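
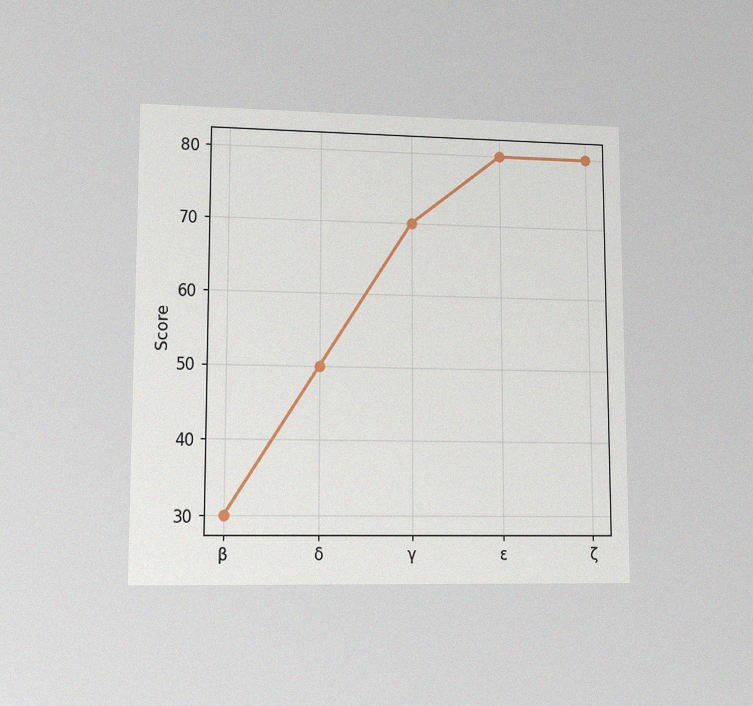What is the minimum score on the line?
The chart is viewed at a slight angle, with some photo noise. The lowest point is at β, and reading across to the y-axis gives 30.

30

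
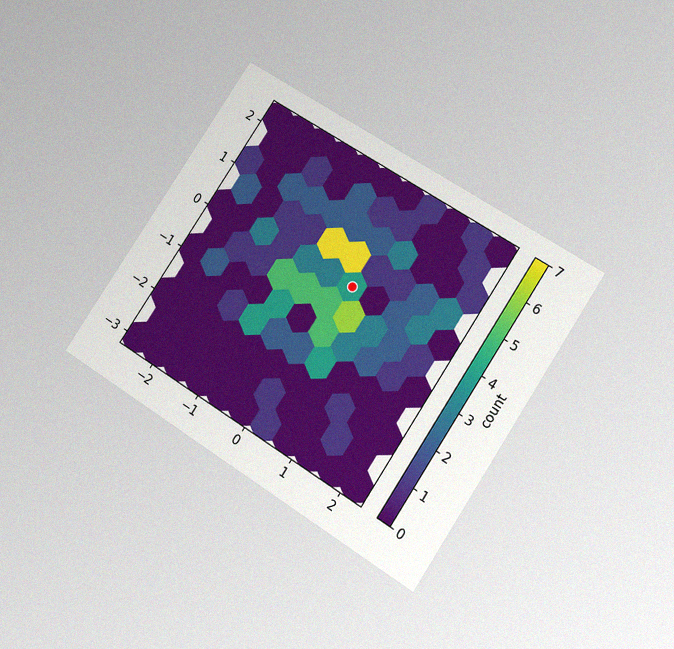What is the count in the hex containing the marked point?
4

The chart is tilted about 33° clockwise and viewed at a slight angle, with some photo noise. The marked hex reads 4 on the colorbar.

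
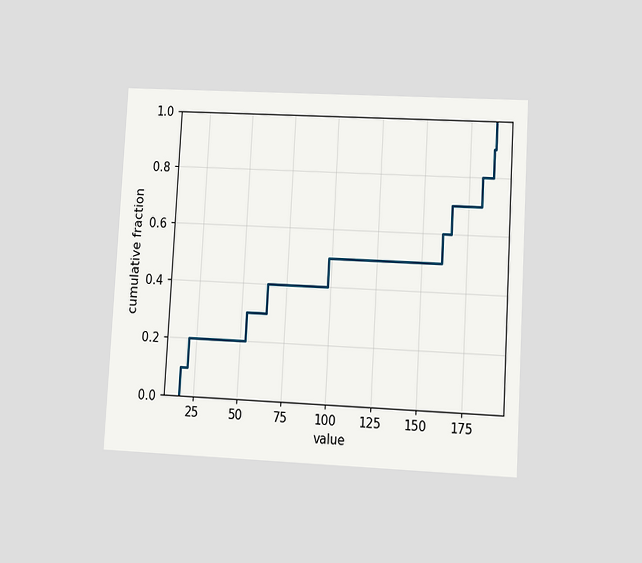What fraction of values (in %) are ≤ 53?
The chart is tilted about 3° clockwise and viewed at a slight angle. At x=53 the ECDF step is at 30%.

30%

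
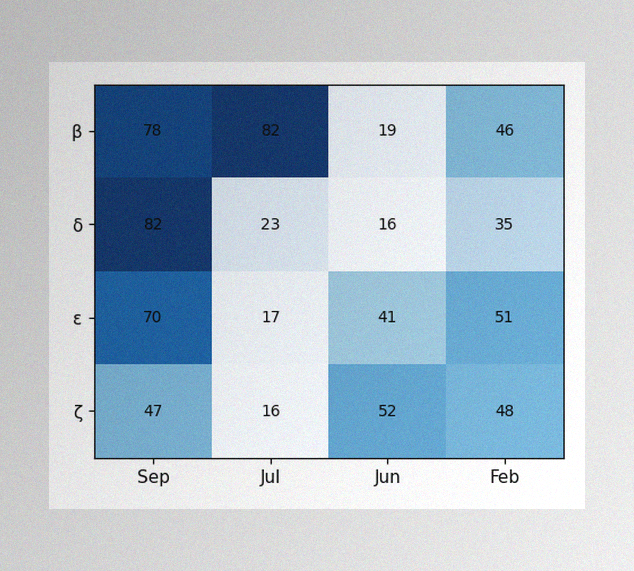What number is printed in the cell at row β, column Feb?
46

The image has some photo noise and uneven lighting. The (β, Feb) cell reads 46.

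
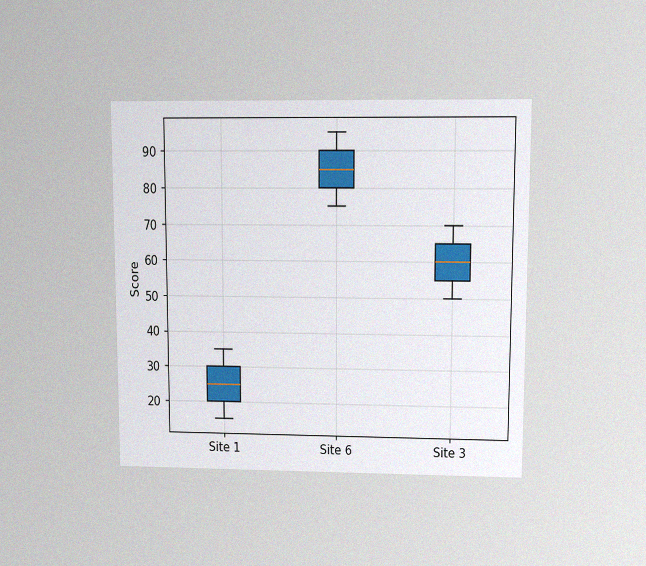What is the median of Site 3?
The chart is viewed at a slight angle, with some photo noise. The median line in the Site 3 box sits at 60.

60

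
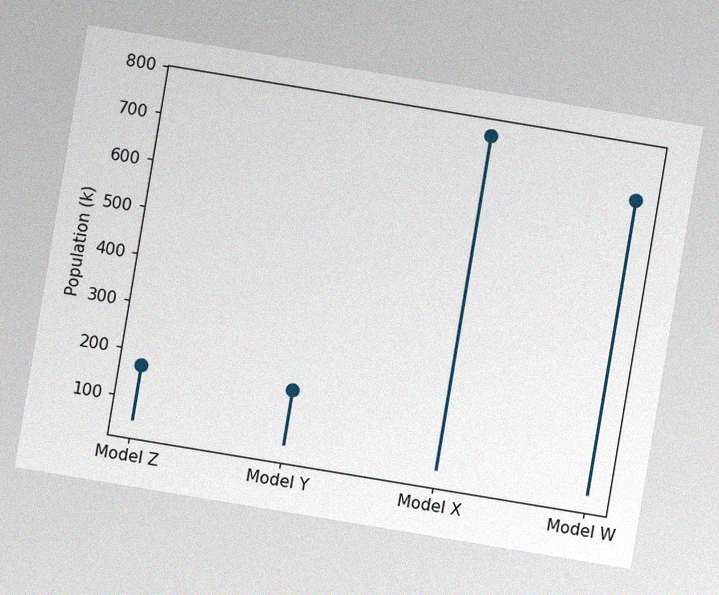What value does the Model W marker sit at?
The chart is tilted about 9° clockwise, with some photo noise. The Model W marker sits at 680k.

680k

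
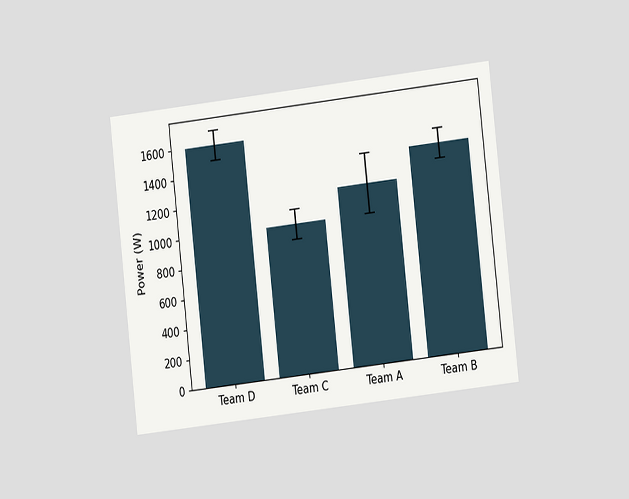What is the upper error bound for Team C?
1100W

The chart is tilted about 6° counter-clockwise and viewed at a slight angle. The Team C bar's upper whisker reaches 1100W.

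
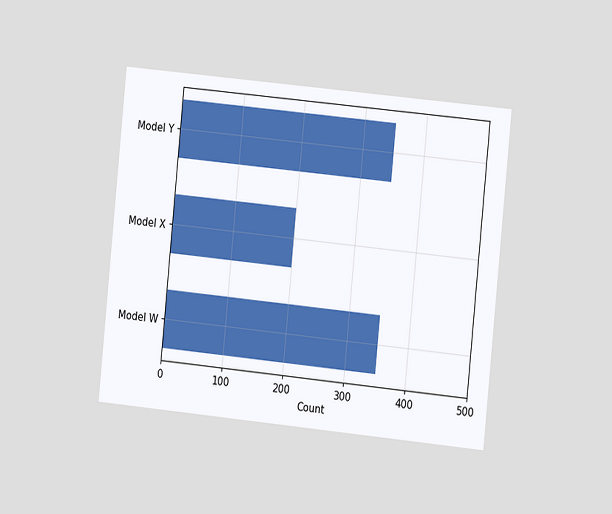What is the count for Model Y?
The chart is tilted about 6° clockwise and viewed at a slight angle. Reading along the chart's x-axis, the Model Y bar reaches 350.

350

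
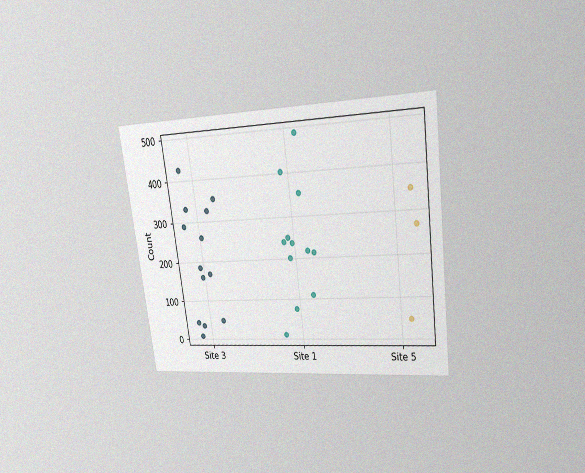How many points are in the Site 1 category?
12

The chart is tilted about 7° counter-clockwise and viewed at a slight angle, with some photo noise. Counting the markers in the Site 1 column gives 12.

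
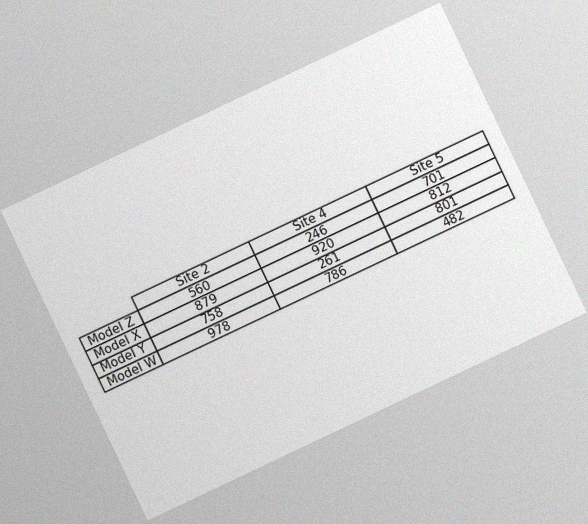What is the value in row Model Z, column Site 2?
560

The chart is tilted about 25° counter-clockwise, with some photo noise. The (Model Z, Site 2) cell reads 560.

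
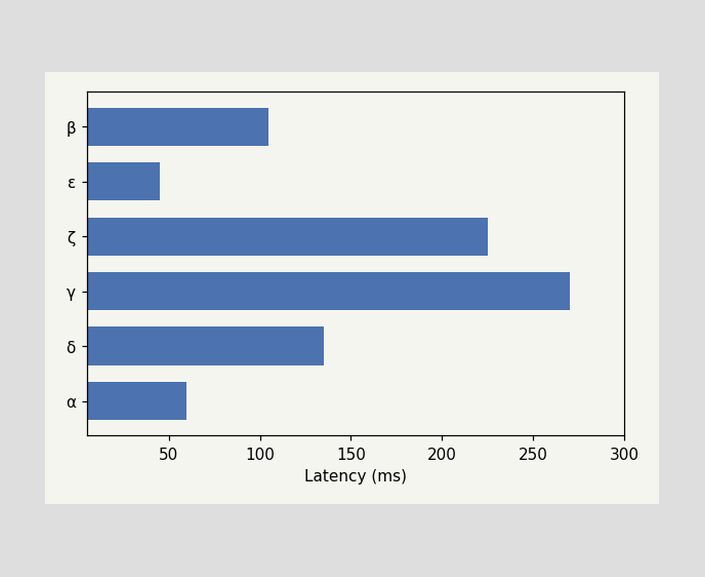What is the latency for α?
Reading along the chart's x-axis, the α bar reaches 60ms.

60ms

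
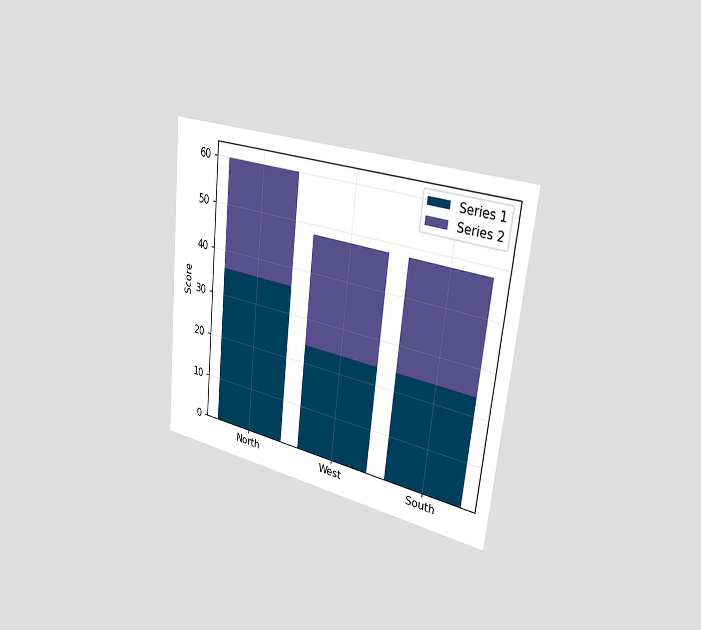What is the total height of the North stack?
The chart is tilted about 6° clockwise and viewed slightly from the right. The North stack's top reaches 60 on the y-axis.

60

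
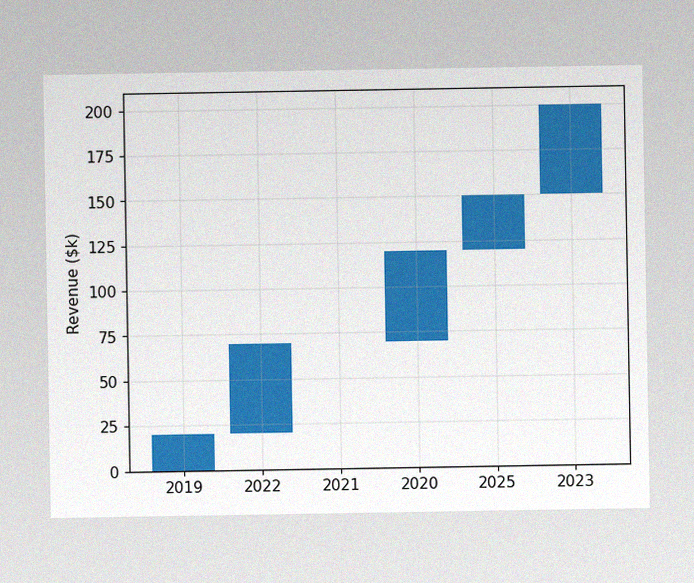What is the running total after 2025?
$150k

The image has some photo noise and uneven lighting. After 2025 the running total reaches $150k.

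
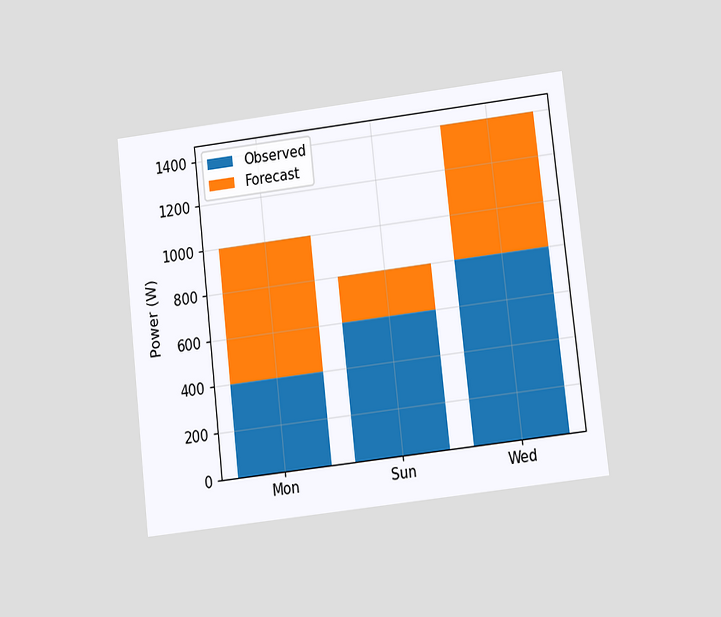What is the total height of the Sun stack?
800W

The chart is tilted about 6° counter-clockwise and viewed slightly from below. The Sun stack's top reaches 800W on the y-axis.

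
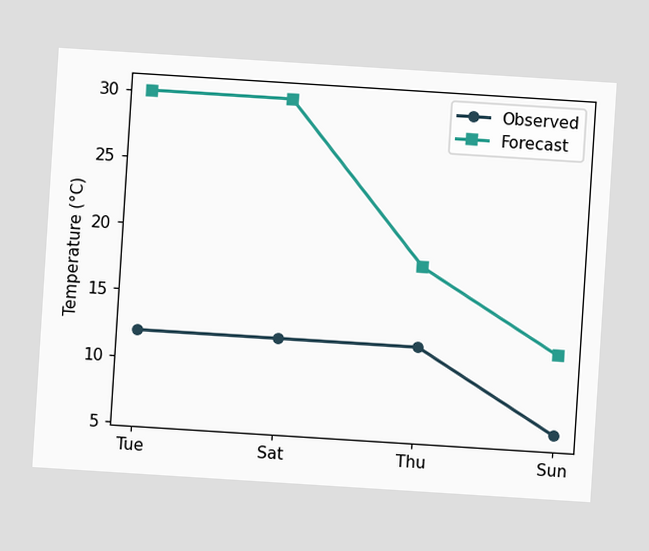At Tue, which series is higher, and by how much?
Forecast, by 18°C

The chart is tilted about 4° clockwise. At Tue, Forecast sits above the other line by 18°C.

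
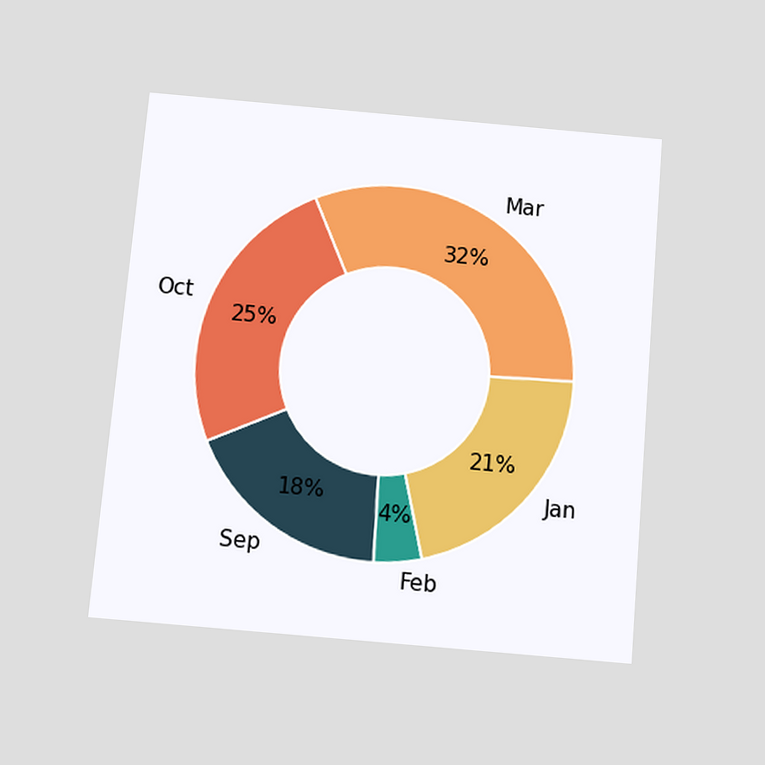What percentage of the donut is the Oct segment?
The chart is tilted about 5° clockwise and viewed slightly from below. The Oct segment takes up 25% of the ring.

25%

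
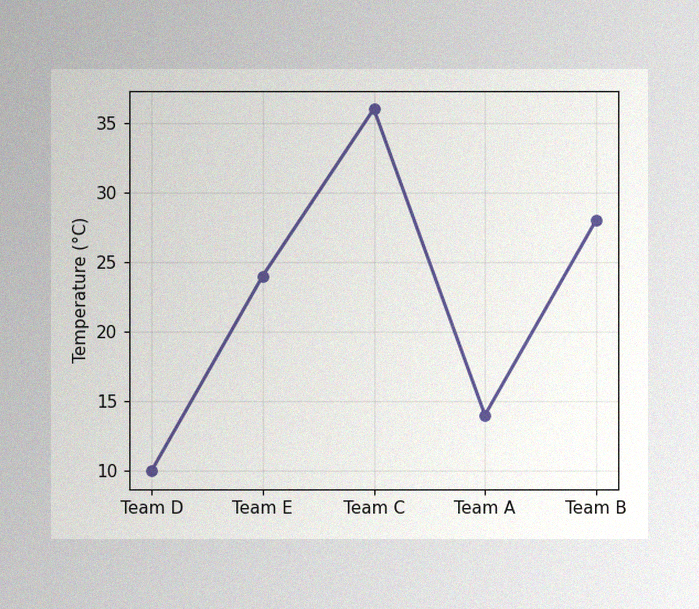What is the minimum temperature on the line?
10°C

The image has some photo noise and uneven lighting. The lowest point is at Team D, and reading across to the y-axis gives 10°C.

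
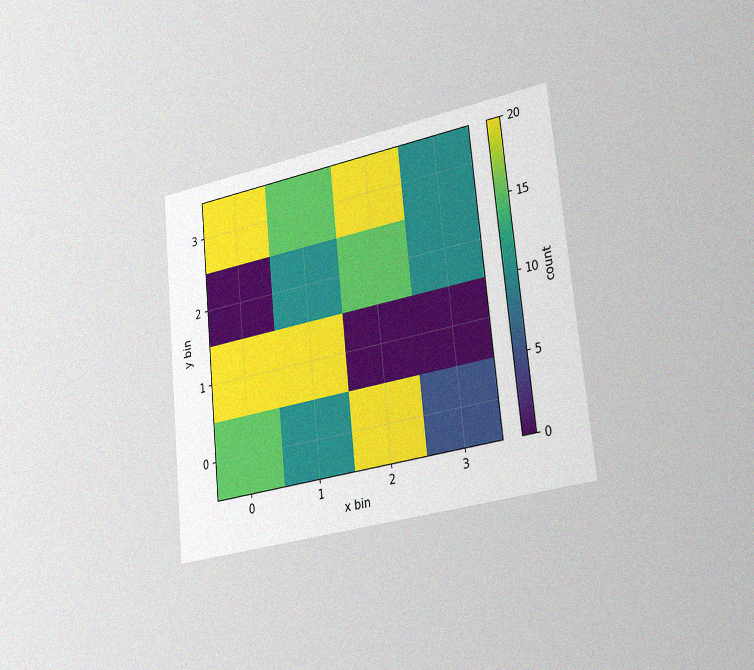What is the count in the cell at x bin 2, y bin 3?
20

The chart is tilted about 6° counter-clockwise and viewed slightly from the right, with some photo noise. Matching the cell (2, 3) against the colorbar gives 20.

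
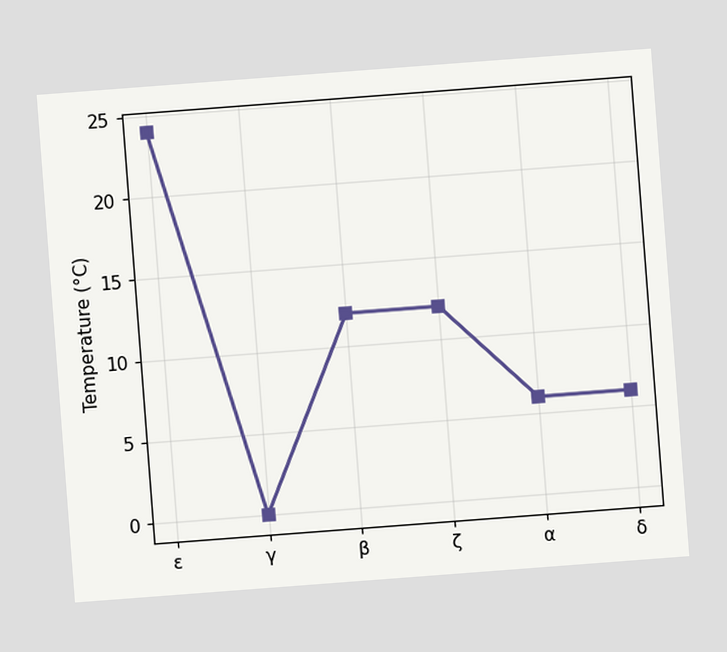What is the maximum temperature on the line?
The chart is tilted about 4° counter-clockwise. The highest point is at ε, and reading across to the y-axis gives 24°C.

24°C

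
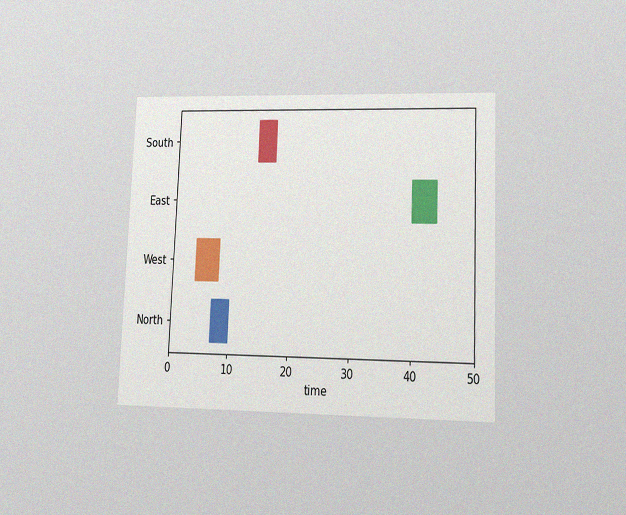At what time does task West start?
The chart is tilted about 2° clockwise and viewed at a slight angle, with some photo noise. The West bar begins at t=4.

4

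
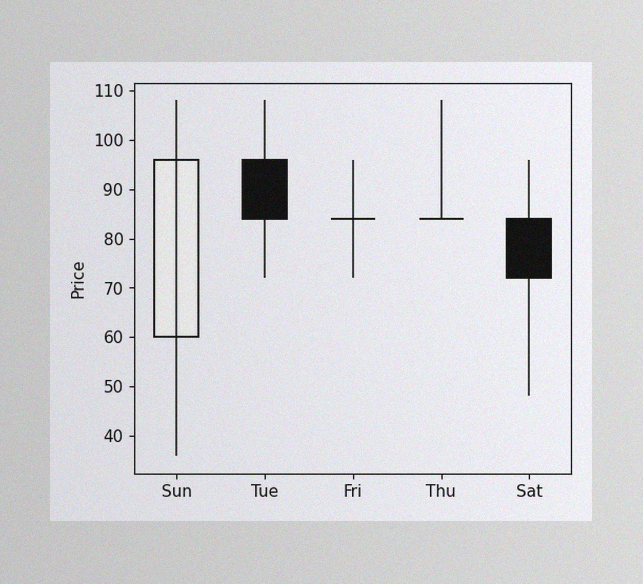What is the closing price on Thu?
The image has some photo noise and uneven lighting. The Thu candle closes at 84.

84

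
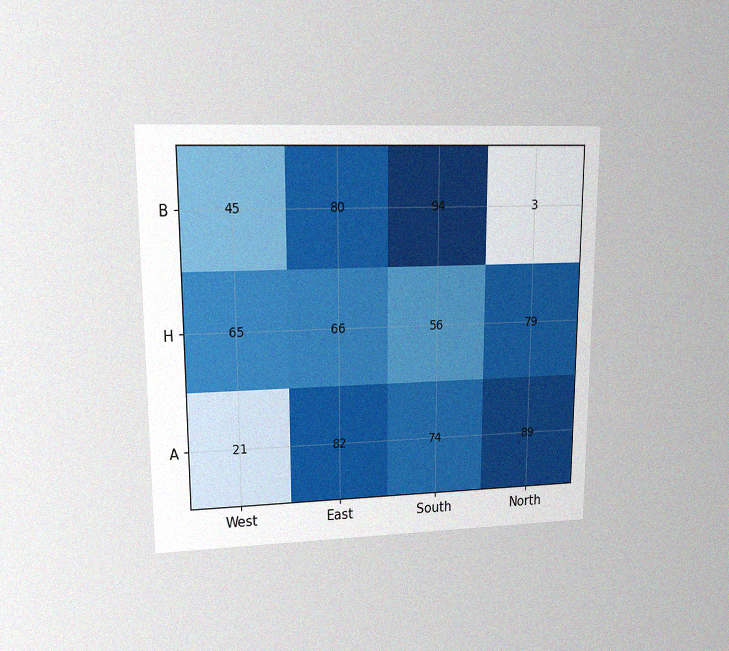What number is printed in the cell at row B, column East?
80

The chart is viewed at a slight angle, with some photo noise. The (B, East) cell reads 80.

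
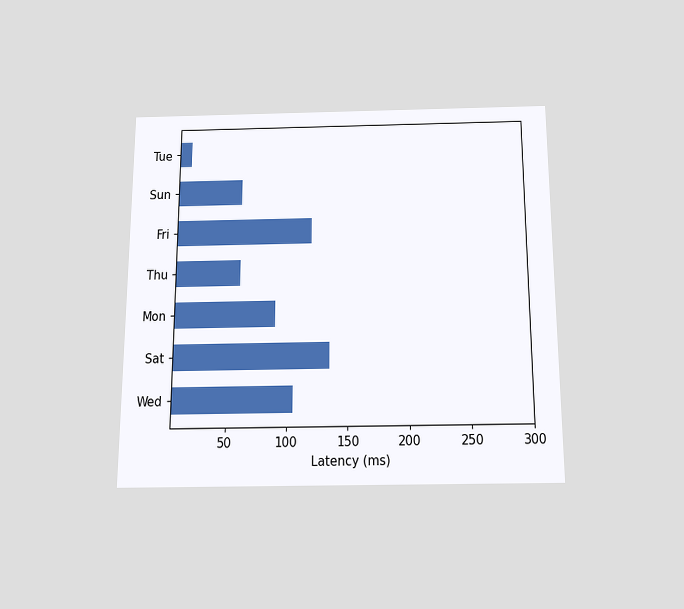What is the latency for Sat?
135ms

The chart is viewed slightly from below. Reading along the chart's x-axis, the Sat bar reaches 135ms.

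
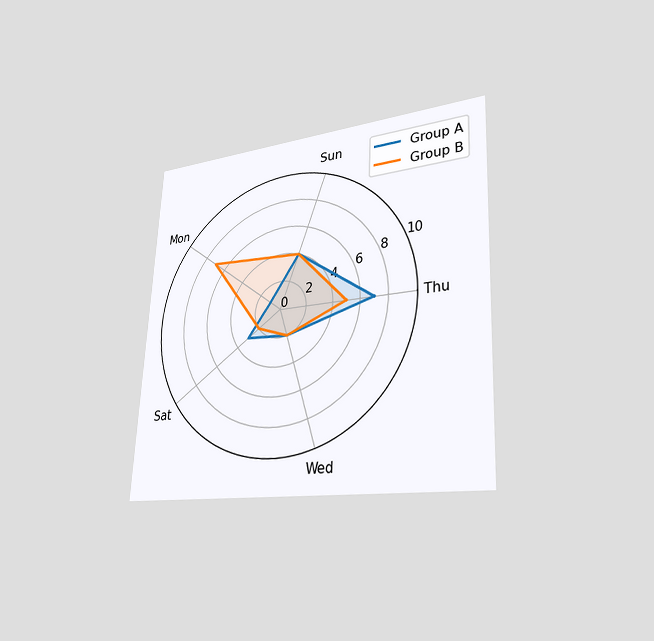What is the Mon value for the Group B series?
7

The chart is tilted about 3° clockwise and viewed slightly from the right. On the Mon axis, Group B reaches 7.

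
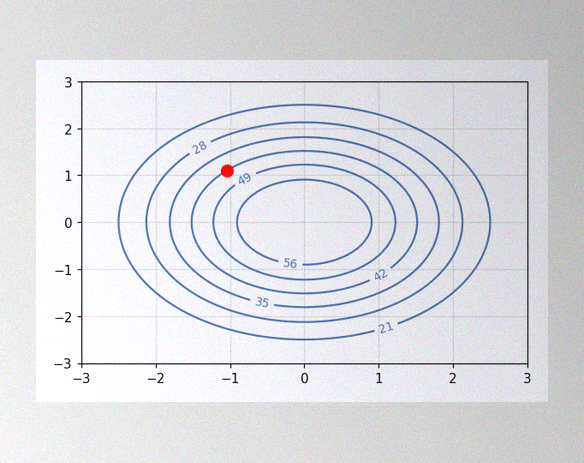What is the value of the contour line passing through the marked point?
42

The image has some photo noise and uneven lighting. The marked point sits on the contour labelled 42.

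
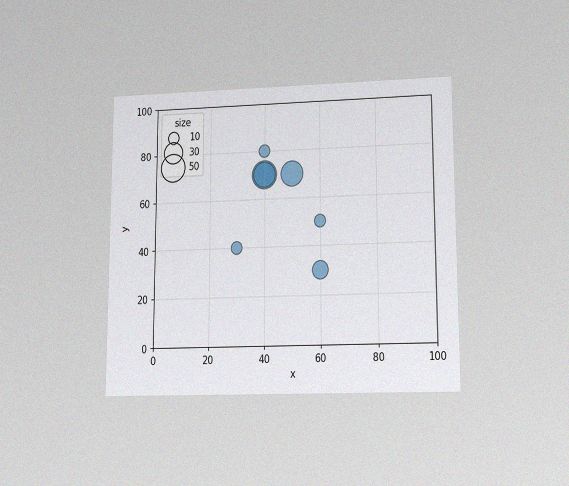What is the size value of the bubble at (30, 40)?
The chart is viewed at a slight angle, with some photo noise. Matching the bubble at (30, 40) against the size legend gives 10.

10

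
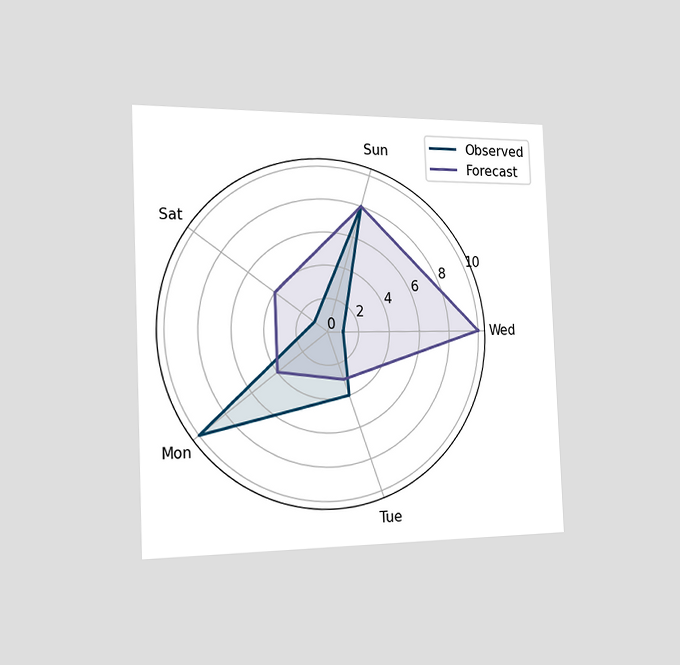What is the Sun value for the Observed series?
The chart is tilted about 2° counter-clockwise and viewed slightly from the left. On the Sun axis, Observed reaches 8.

8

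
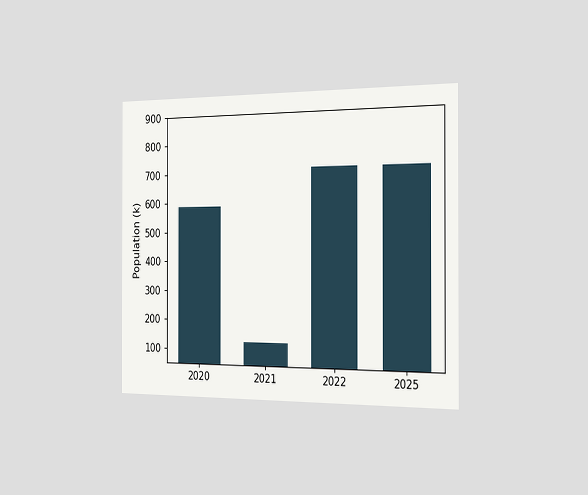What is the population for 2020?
The chart is viewed slightly from the right. Reading along the chart's y-axis, the 2020 bar reaches 588k.

588k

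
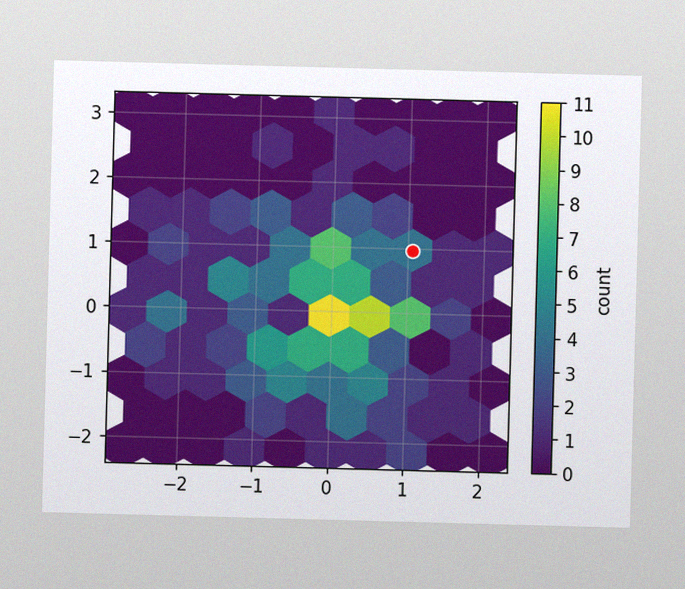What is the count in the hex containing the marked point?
4

The image has some photo noise and uneven lighting. The marked hex reads 4 on the colorbar.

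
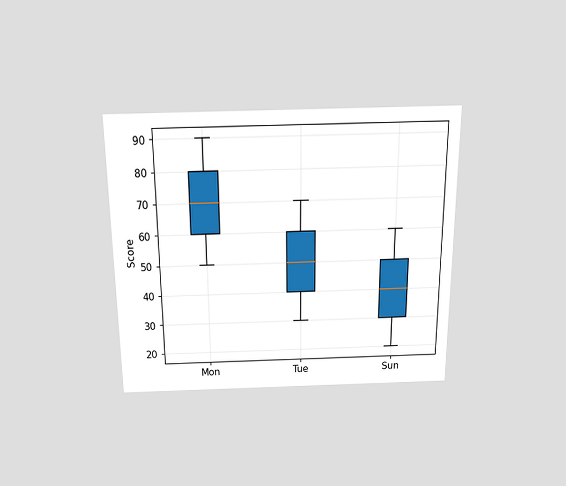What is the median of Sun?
The chart is viewed slightly from above. The median line in the Sun box sits at 40.

40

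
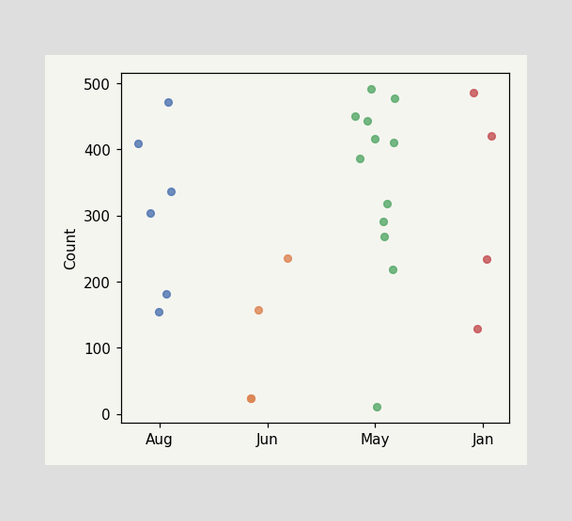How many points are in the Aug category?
6

Counting the markers in the Aug column gives 6.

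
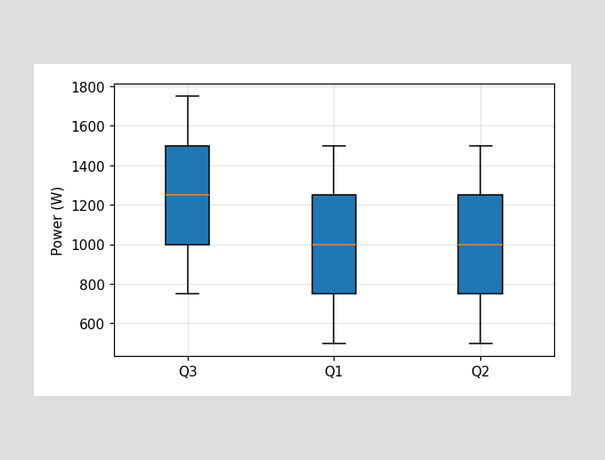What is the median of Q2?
The median line in the Q2 box sits at 1000W.

1000W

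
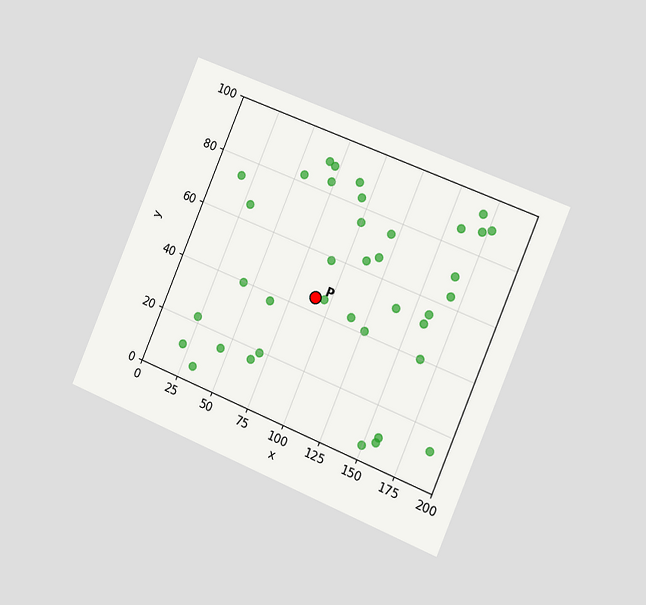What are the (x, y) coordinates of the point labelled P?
The chart is tilted about 23° clockwise and viewed slightly from the right. Following the gridlines from P to each axis, P sits at (90, 45).

(90, 45)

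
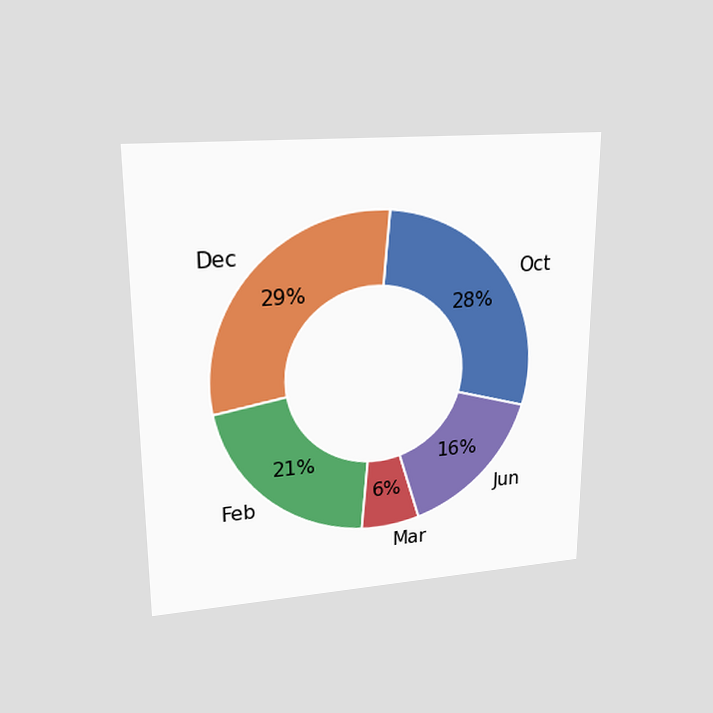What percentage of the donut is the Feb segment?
The chart is viewed at a slight angle. The Feb segment takes up 21% of the ring.

21%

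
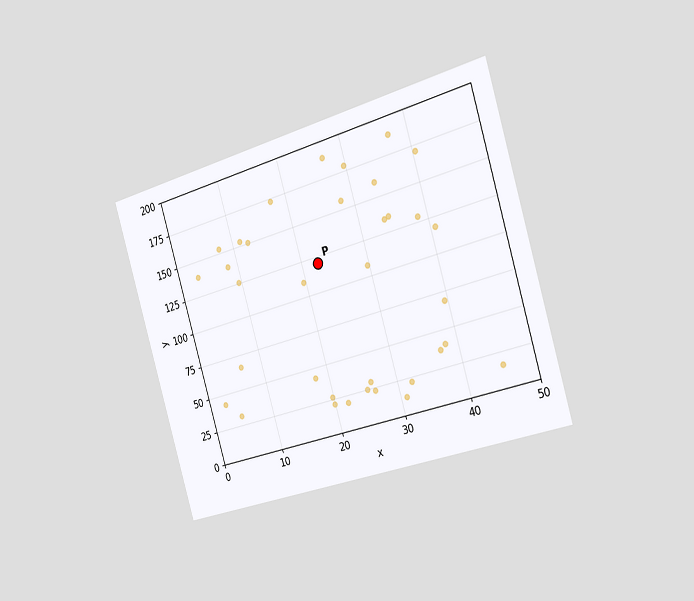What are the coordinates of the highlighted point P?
The chart is tilted about 16° counter-clockwise and viewed slightly from the right. Following the gridlines from P to each axis, P sits at (22.5, 120).

(22.5, 120)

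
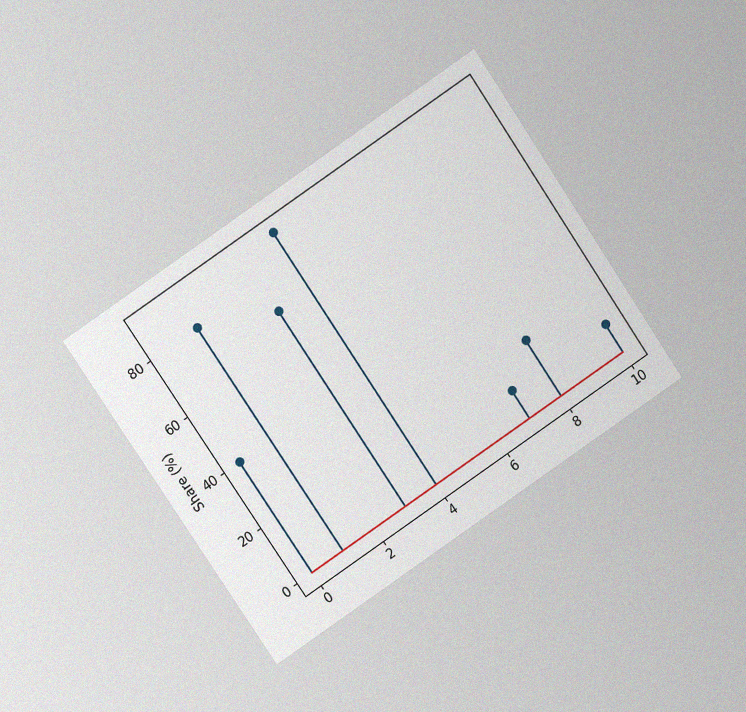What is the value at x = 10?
10%

The chart is tilted about 34° counter-clockwise and viewed at a slight angle, with some photo noise. The stem at x=10 reaches 10%.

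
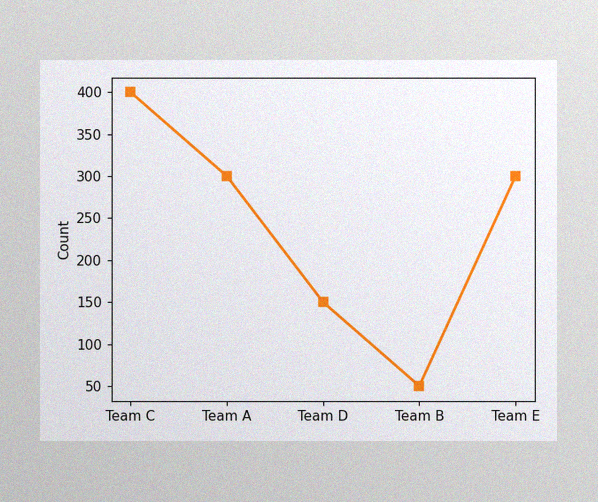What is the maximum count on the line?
The image has some photo noise and uneven lighting. The highest point is at Team C, and reading across to the y-axis gives 400.

400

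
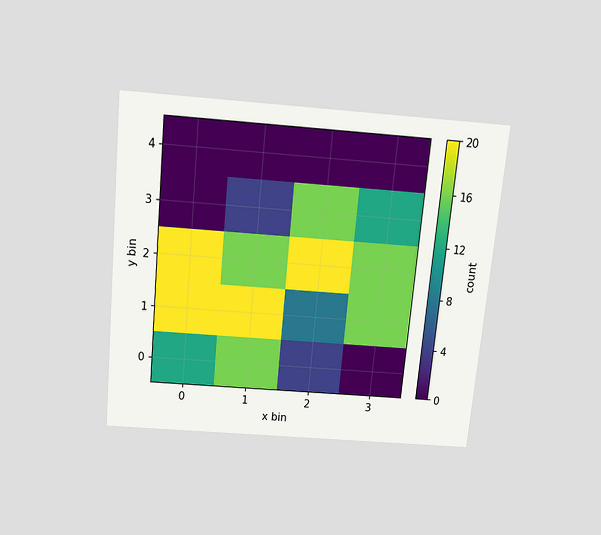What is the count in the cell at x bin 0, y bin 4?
The chart is tilted about 5° clockwise and viewed slightly from above. Matching the cell (0, 4) against the colorbar gives 0.

0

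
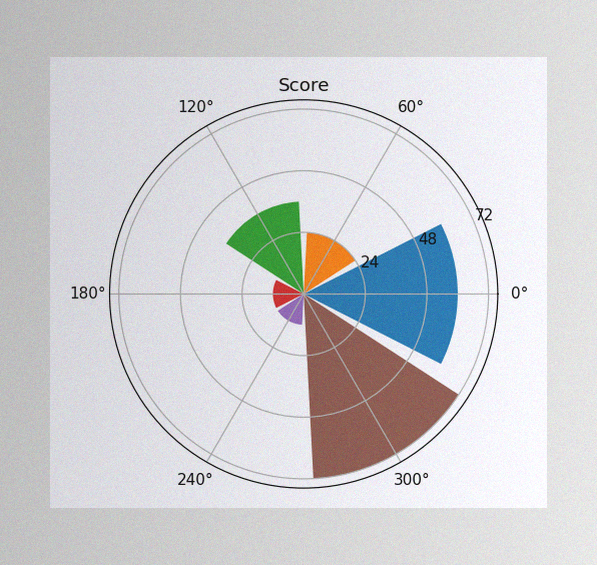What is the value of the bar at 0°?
The image has some photo noise and uneven lighting. The bar at 0° reaches 60 on the radial axis.

60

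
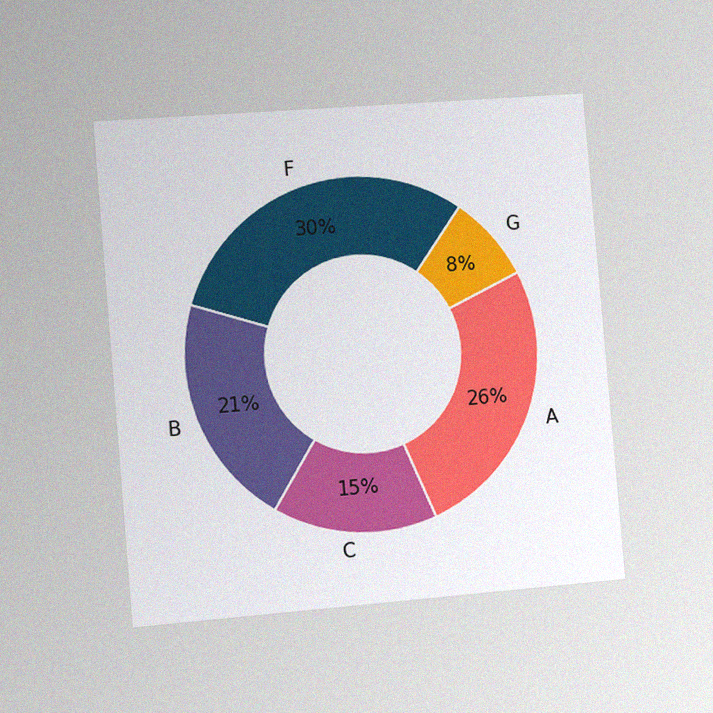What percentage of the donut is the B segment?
The chart is tilted about 5° counter-clockwise and viewed slightly from the left, with some photo noise. The B segment takes up 21% of the ring.

21%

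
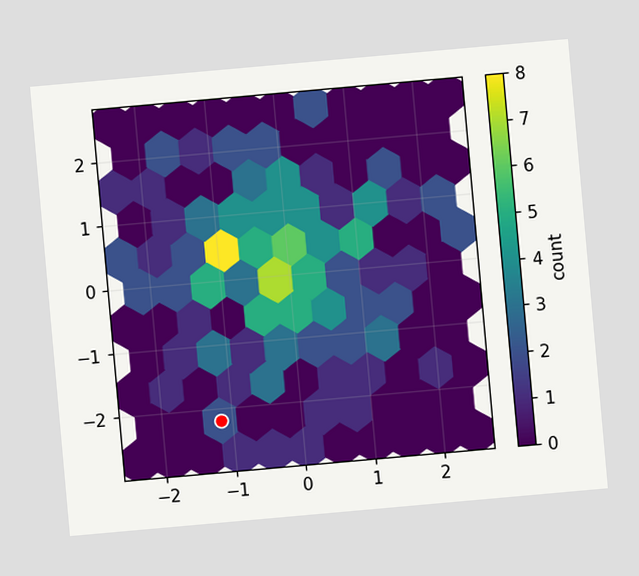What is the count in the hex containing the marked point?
The chart is tilted about 5° counter-clockwise. The marked hex reads 2 on the colorbar.

2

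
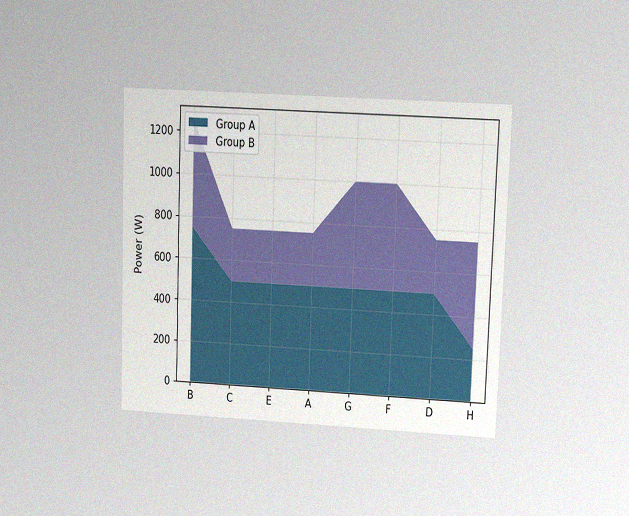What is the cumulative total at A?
The chart is tilted about 2° clockwise and viewed at a slight angle, with some photo noise. The stacked total at A reaches 750W.

750W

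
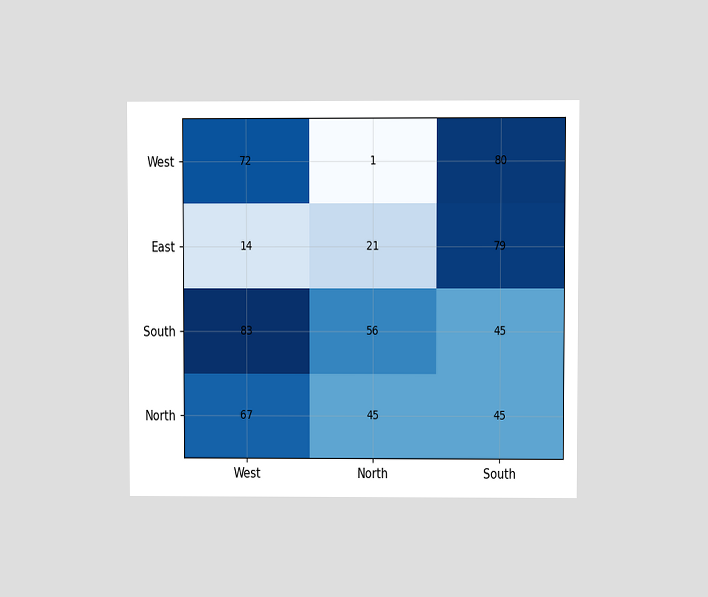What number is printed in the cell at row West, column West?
72

The chart is viewed at a slight angle. The (West, West) cell reads 72.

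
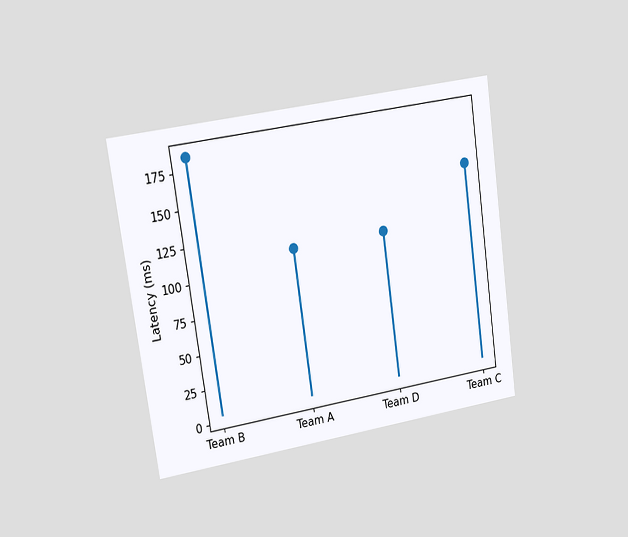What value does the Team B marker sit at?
The chart is tilted about 8° counter-clockwise and viewed slightly from the left. The Team B marker sits at 185ms.

185ms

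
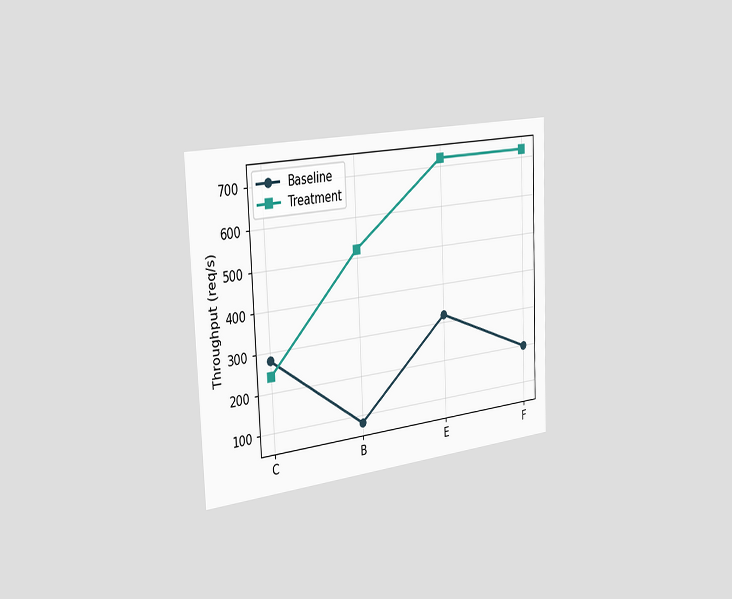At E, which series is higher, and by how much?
The chart is tilted about 3° counter-clockwise and viewed slightly from the left. At E, Treatment sits above the other line by 400req/s.

Treatment, by 400req/s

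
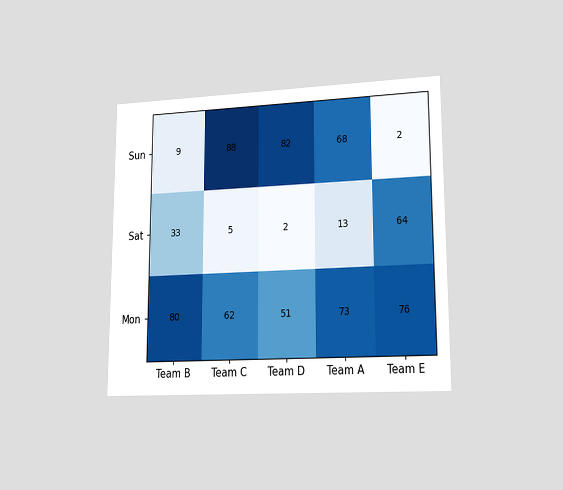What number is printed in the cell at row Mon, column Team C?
The chart is viewed at a slight angle. The (Mon, Team C) cell reads 62.

62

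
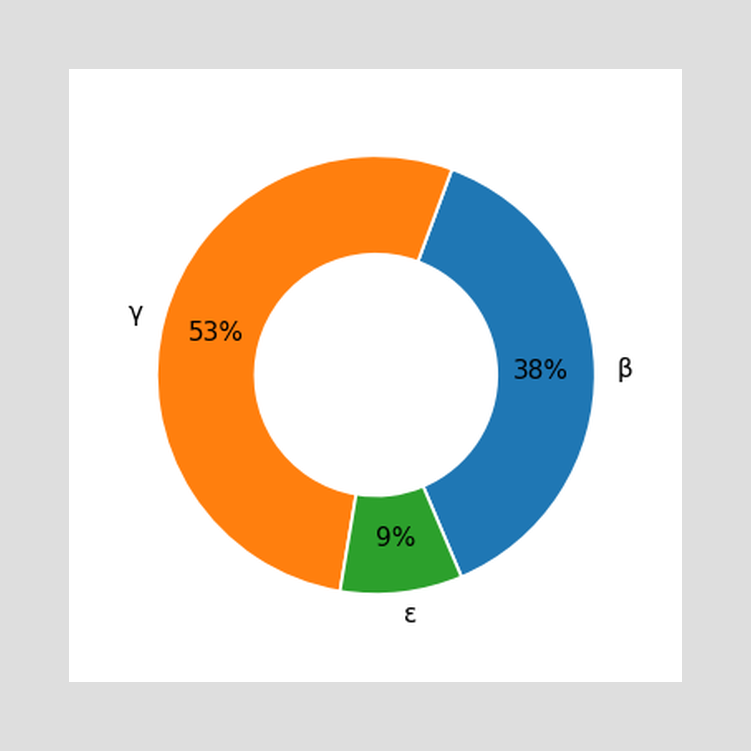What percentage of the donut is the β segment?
38%

The β segment takes up 38% of the ring.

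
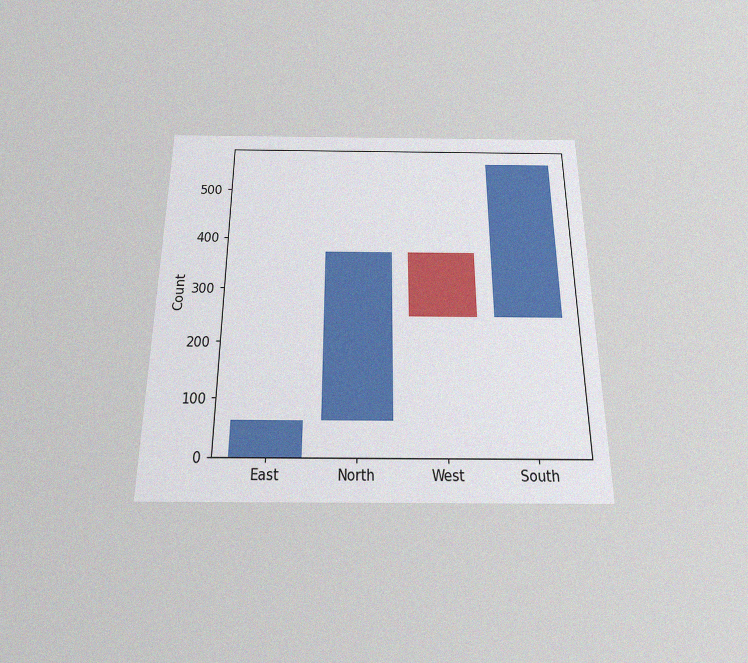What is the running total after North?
The chart is viewed slightly from below, with some photo noise. After North the running total reaches 372.

372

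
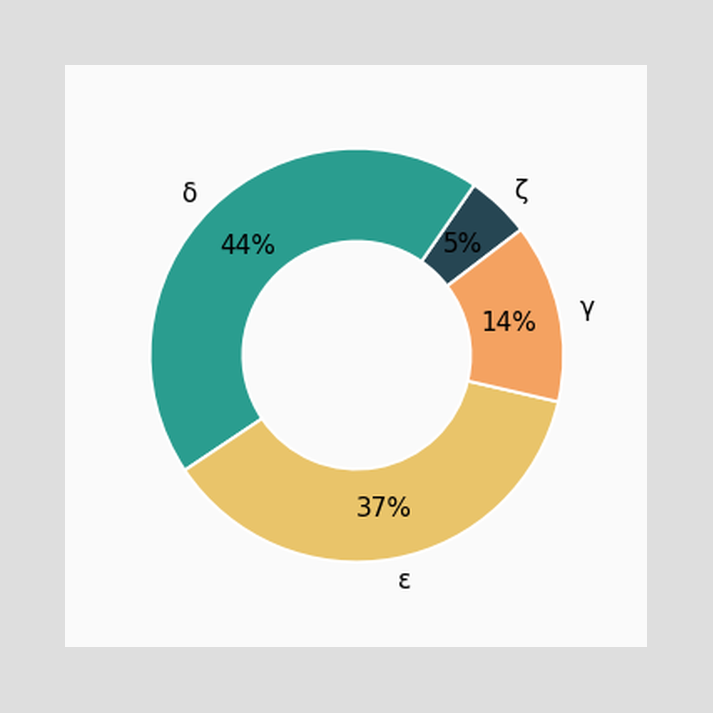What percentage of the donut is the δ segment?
44%

The δ segment takes up 44% of the ring.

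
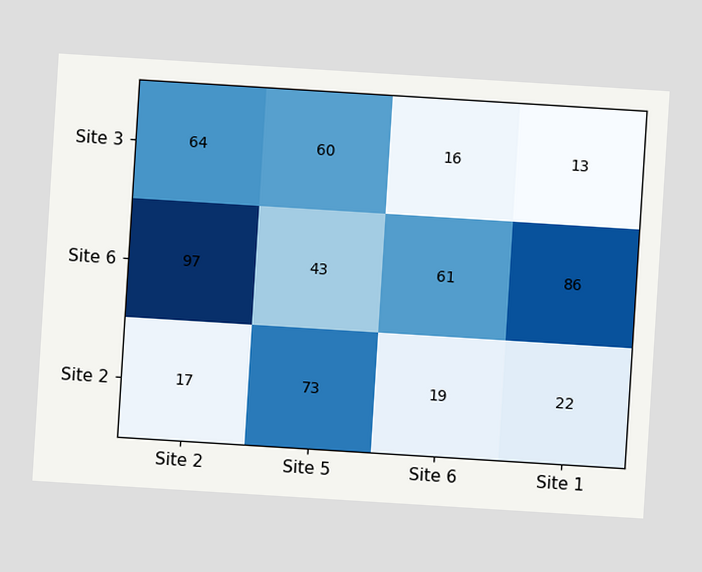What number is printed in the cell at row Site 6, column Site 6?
The chart is tilted about 4° clockwise. The (Site 6, Site 6) cell reads 61.

61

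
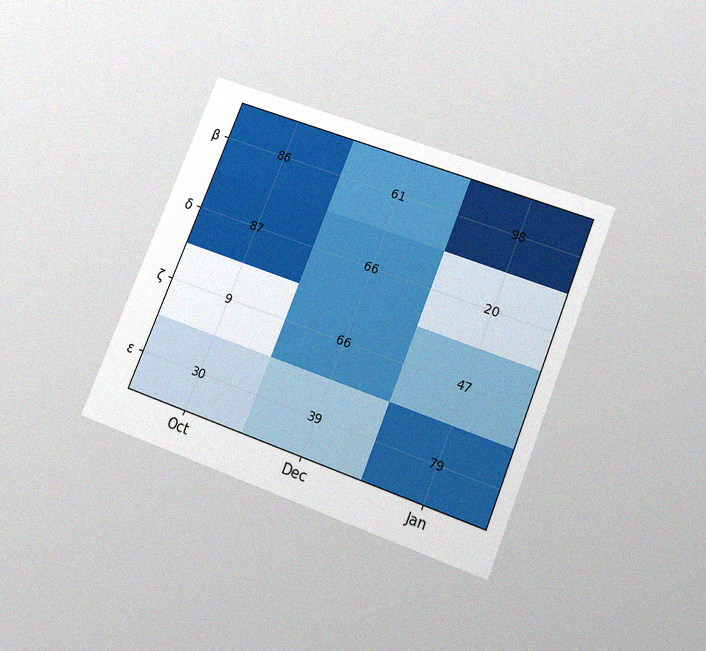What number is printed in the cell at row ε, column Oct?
30

The chart is tilted about 22° clockwise and viewed slightly from below, with some photo noise. The (ε, Oct) cell reads 30.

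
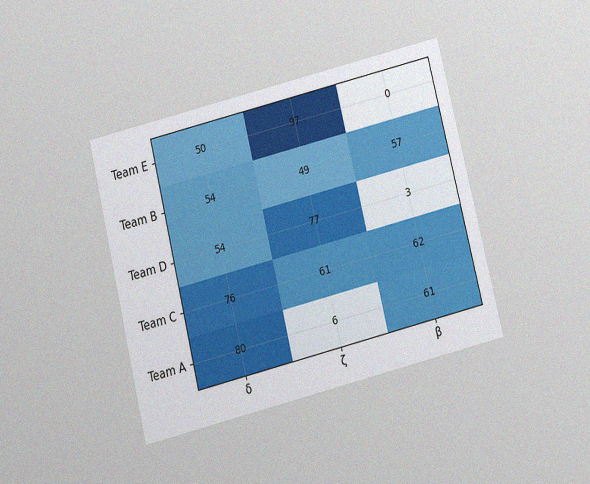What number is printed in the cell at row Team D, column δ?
The chart is tilted about 14° counter-clockwise and viewed slightly from below, with some photo noise. The (Team D, δ) cell reads 54.

54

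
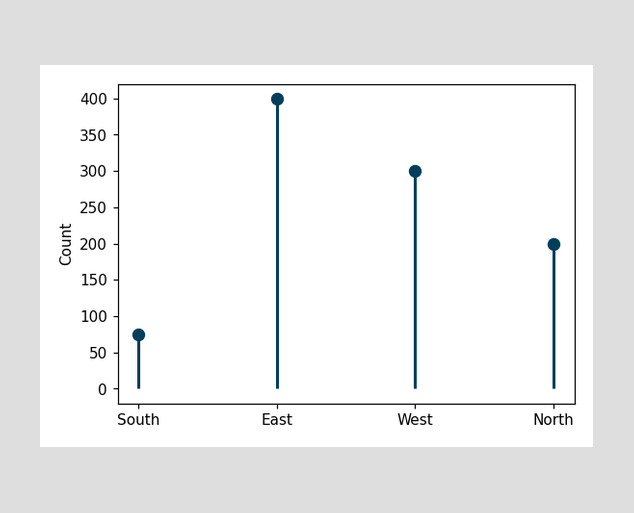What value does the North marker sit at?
The North marker sits at 200.

200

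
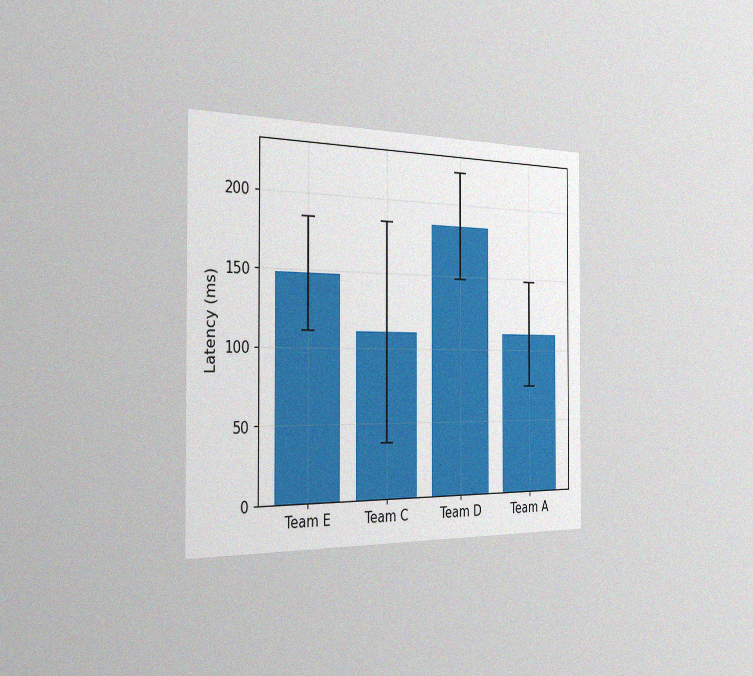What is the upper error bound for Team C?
The chart is viewed slightly from the left, with some photo noise. The Team C bar's upper whisker reaches 185ms.

185ms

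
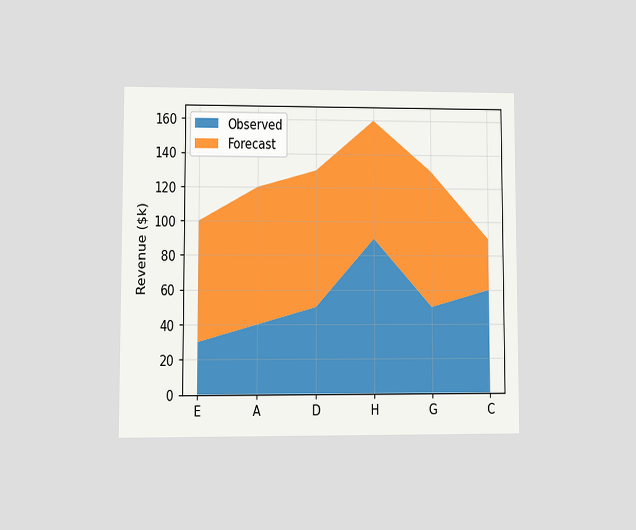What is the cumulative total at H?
$160k

The chart is viewed at a slight angle. The stacked total at H reaches $160k.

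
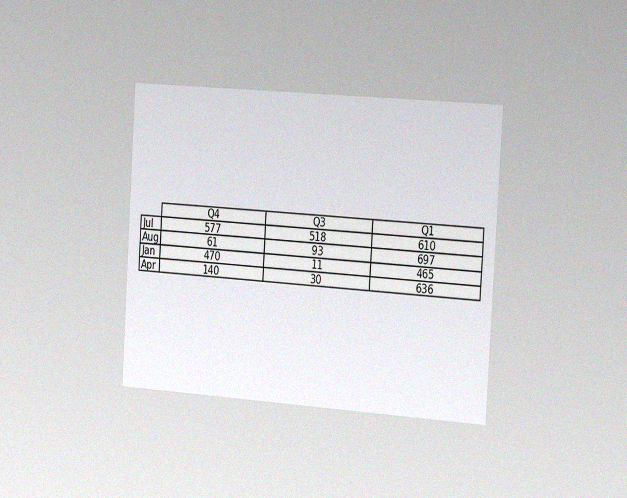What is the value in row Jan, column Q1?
The chart is tilted about 4° clockwise and viewed slightly from the right, with some photo noise. The (Jan, Q1) cell reads 465.

465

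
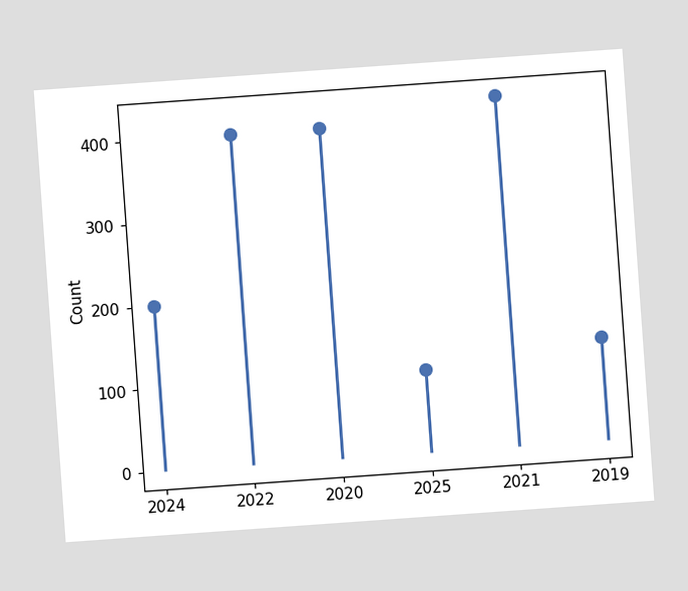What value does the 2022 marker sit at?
The chart is tilted about 4° counter-clockwise. The 2022 marker sits at 400.

400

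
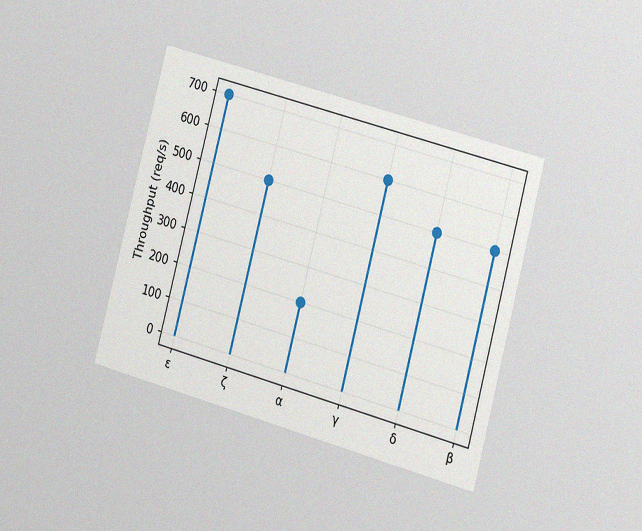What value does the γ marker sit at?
The chart is tilted about 15° clockwise and viewed at a slight angle, with some photo noise. The γ marker sits at 600req/s.

600req/s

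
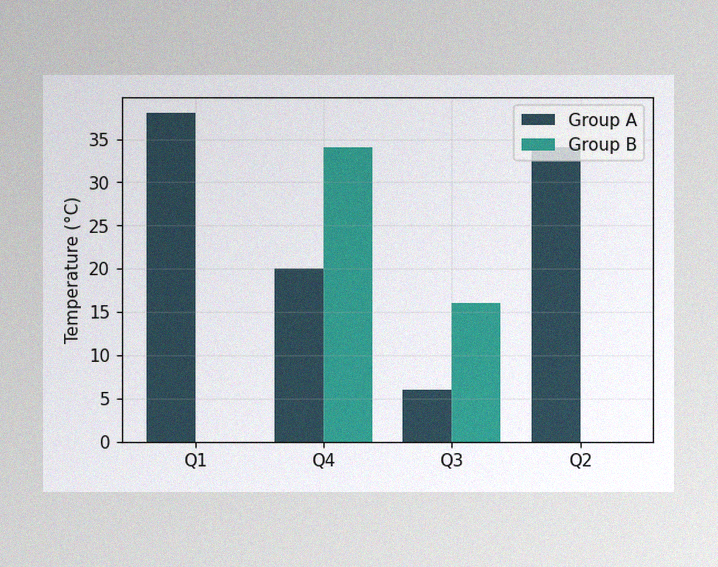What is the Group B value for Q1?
The image has some photo noise and uneven lighting. The Group B bar at Q1 reaches 0°C on the y-axis.

0°C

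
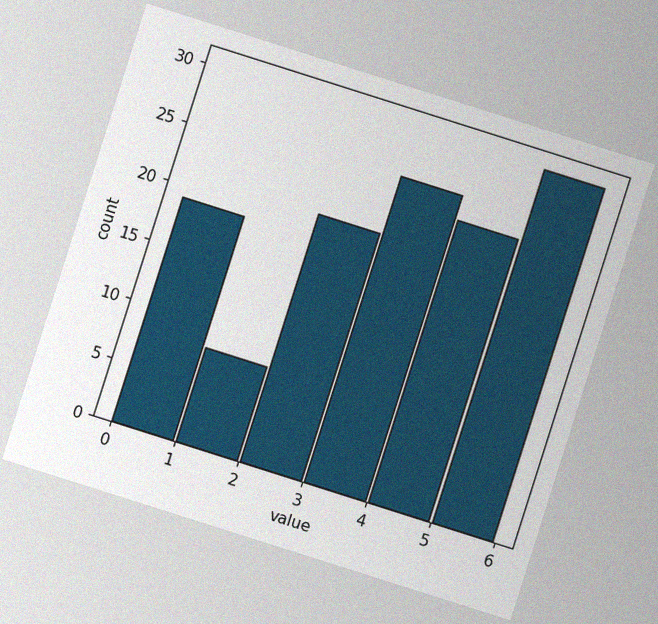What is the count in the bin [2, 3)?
21

The chart is tilted about 18° clockwise, with some photo noise. The [2, 3) bin has height 21.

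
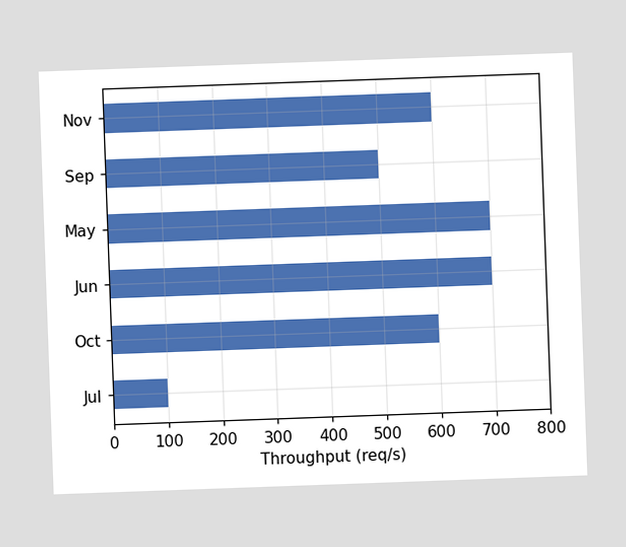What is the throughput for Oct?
The chart is tilted about 2° counter-clockwise. Reading along the chart's x-axis, the Oct bar reaches 600req/s.

600req/s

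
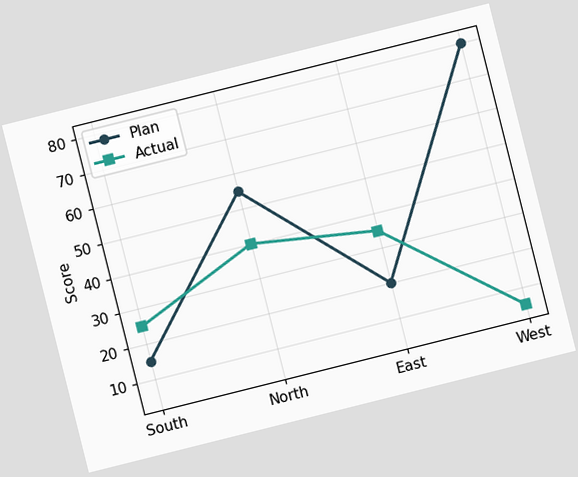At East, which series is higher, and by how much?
The chart is tilted about 14° counter-clockwise. At East, Actual sits above the other line by 15.

Actual, by 15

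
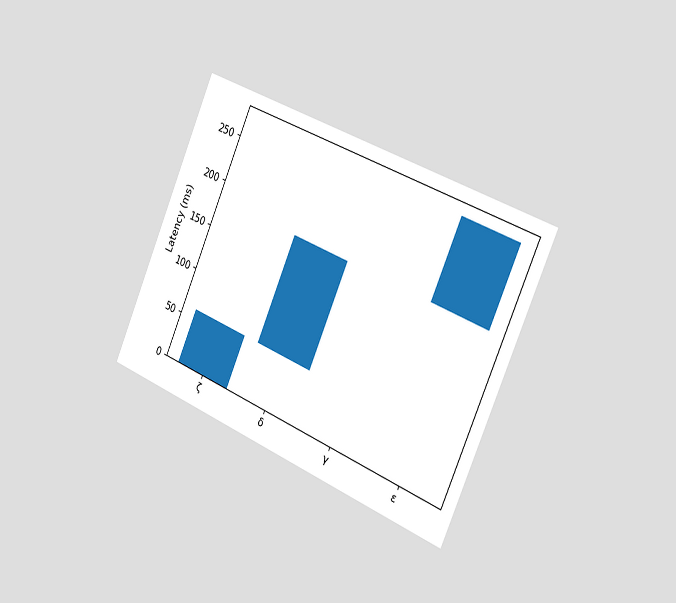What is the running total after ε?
270ms

The chart is tilted about 23° clockwise and viewed slightly from the right. After ε the running total reaches 270ms.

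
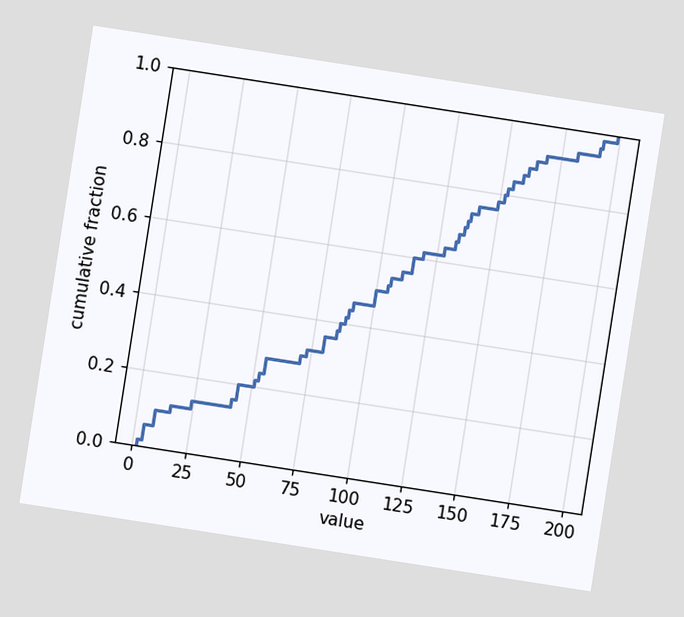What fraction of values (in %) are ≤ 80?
The chart is tilted about 9° clockwise. At x=80 the ECDF step is at 36%.

36%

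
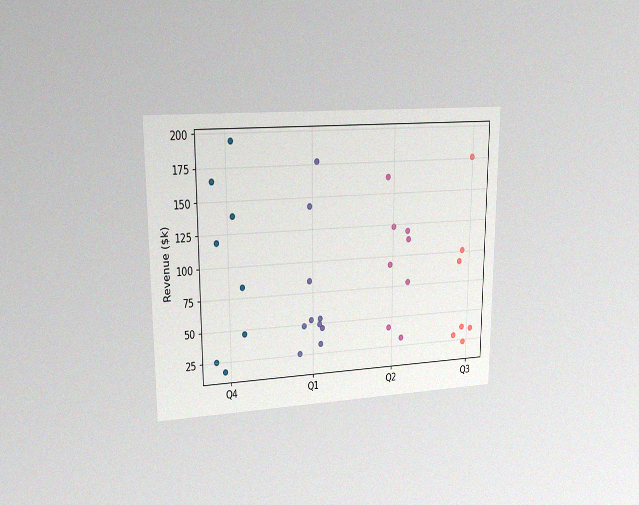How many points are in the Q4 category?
The chart is viewed at a slight angle, with some photo noise. Counting the markers in the Q4 column gives 8.

8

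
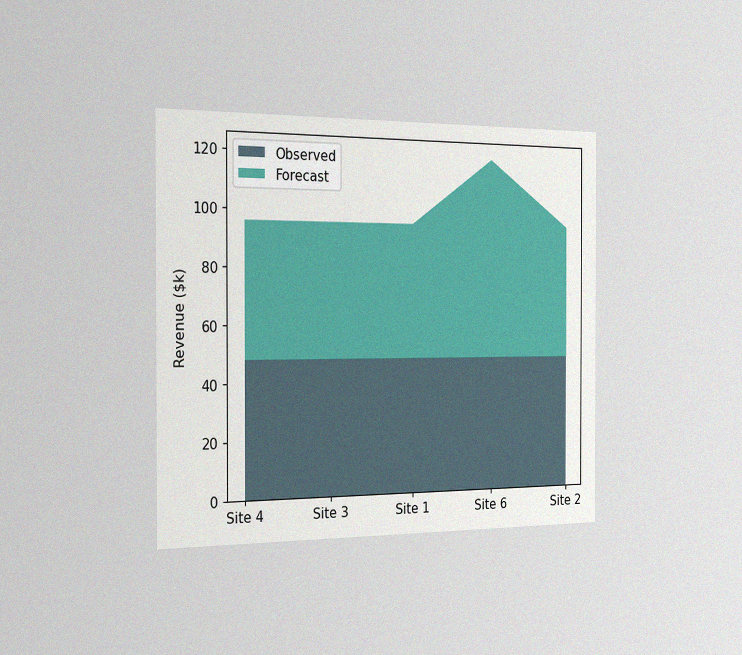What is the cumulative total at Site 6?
The chart is viewed slightly from the left, with some photo noise. The stacked total at Site 6 reaches $120k.

$120k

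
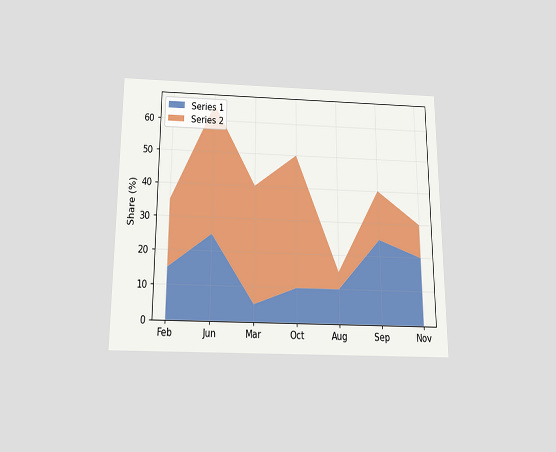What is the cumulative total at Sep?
40%

The chart is viewed slightly from below. The stacked total at Sep reaches 40%.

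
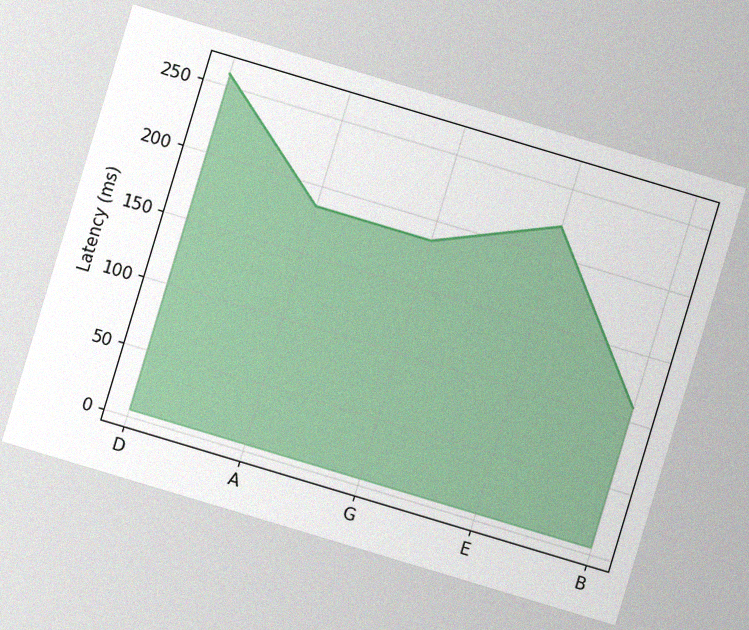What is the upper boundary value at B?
The chart is tilted about 17° clockwise, with some photo noise. At B the upper boundary is at 111ms.

111ms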